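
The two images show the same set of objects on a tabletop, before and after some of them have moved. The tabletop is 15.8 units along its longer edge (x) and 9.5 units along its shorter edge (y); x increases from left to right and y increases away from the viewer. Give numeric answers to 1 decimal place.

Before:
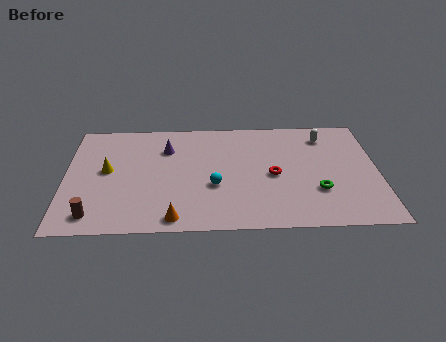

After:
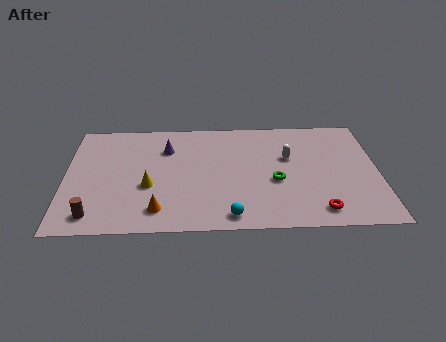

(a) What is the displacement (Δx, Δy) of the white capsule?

(-1.9, -1.8)

The white capsule was at about (13.2, 7.7) and moved to about (11.3, 5.9).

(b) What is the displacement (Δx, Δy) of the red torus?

(2.2, -3.0)

The red torus started near (10.5, 4.4) and ended near (12.7, 1.4).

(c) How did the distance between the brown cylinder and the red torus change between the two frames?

+1.7

The distance was about 9.5 in the first image and 11.2 in the second, so they moved 1.7 units further apart.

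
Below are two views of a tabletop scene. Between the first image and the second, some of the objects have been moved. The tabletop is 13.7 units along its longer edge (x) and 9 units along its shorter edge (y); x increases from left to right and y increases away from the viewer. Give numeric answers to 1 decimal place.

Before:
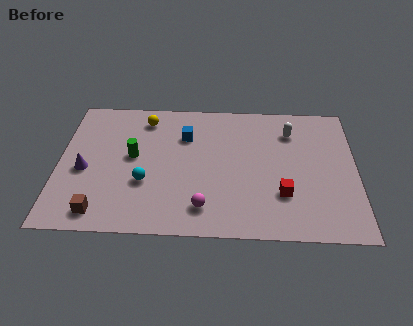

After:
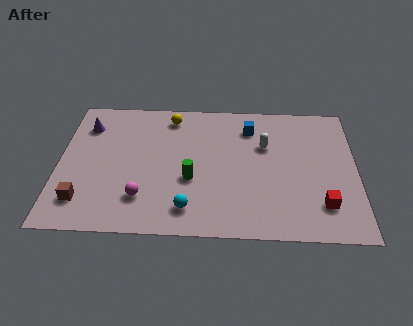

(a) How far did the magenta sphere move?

2.8

From (6.7, 1.7) to (3.9, 2.2), the magenta sphere covered √(2.8² + 0.5²) ≈ 2.8 units.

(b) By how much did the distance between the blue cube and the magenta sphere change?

+2.1

They were about 4.8 units apart before and 6.9 after — 2.1 units further apart.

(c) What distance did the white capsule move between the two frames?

1.6

From (10.7, 6.9) to (9.5, 5.9), the white capsule covered √(1.2² + 1.0²) ≈ 1.6 units.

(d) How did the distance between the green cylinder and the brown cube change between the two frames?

+1.2

The distance was about 4.0 in the first image and 5.2 in the second, so they moved 1.2 units further apart.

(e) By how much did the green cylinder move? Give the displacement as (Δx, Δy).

(2.7, -1.4)

The green cylinder started near (3.4, 4.9) and ended near (6.1, 3.5).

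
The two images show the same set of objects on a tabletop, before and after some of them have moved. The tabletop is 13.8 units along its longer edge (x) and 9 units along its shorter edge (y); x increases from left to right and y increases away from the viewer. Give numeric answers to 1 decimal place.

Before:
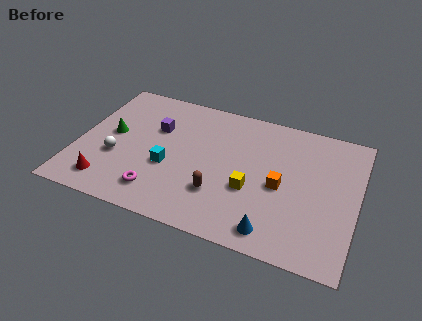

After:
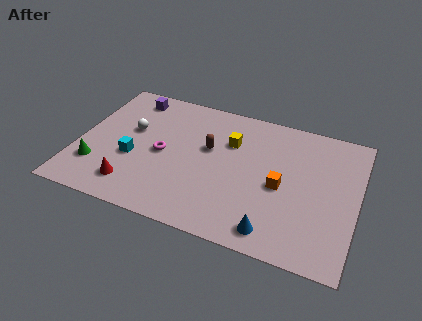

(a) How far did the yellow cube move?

3.1

The yellow cube was near (8.7, 3.4) before and (7.4, 6.2) after, so it travelled √(1.3² + 2.8²) ≈ 3.1 units.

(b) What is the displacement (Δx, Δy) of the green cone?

(-0.5, -2.4)

The green cone started near (1.6, 4.8) and ended near (1.1, 2.4).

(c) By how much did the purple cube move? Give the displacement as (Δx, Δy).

(-1.5, 1.8)

From the two frames, the purple cube sits at roughly (3.7, 5.9) before and (2.2, 7.7) after.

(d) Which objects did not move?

the orange cube and the blue cone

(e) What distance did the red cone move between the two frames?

1.2

The red cone was near (1.8, 1.5) before and (3.0, 1.7) after, so it travelled √(1.2² + 0.2²) ≈ 1.2 units.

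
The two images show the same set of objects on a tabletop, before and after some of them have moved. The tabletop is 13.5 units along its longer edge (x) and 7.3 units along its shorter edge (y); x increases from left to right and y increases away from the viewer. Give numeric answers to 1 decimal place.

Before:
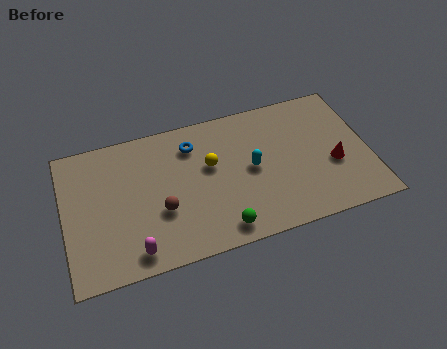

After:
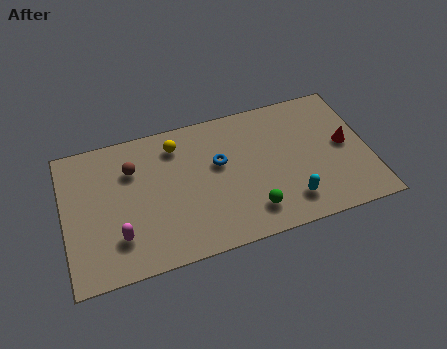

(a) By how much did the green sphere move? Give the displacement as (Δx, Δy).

(1.4, 0.5)

The green sphere was at about (6.7, 1.0) and moved to about (8.1, 1.5).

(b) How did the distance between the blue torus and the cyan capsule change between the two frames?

+0.9

Before: roughly 3.2 units apart; after: 4.1. That's 0.9 units further apart.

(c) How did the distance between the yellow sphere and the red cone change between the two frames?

+2.1

They were about 5.6 units apart before and 7.7 after — 2.1 units further apart.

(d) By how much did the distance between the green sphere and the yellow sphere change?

+1.9

Before: roughly 3.4 units apart; after: 5.3. That's 1.9 units further apart.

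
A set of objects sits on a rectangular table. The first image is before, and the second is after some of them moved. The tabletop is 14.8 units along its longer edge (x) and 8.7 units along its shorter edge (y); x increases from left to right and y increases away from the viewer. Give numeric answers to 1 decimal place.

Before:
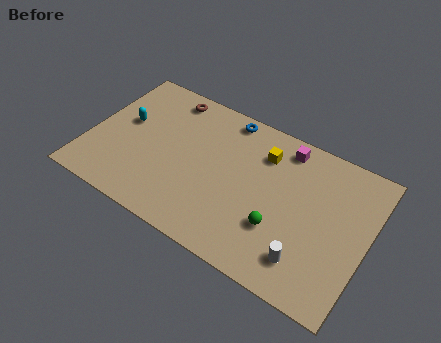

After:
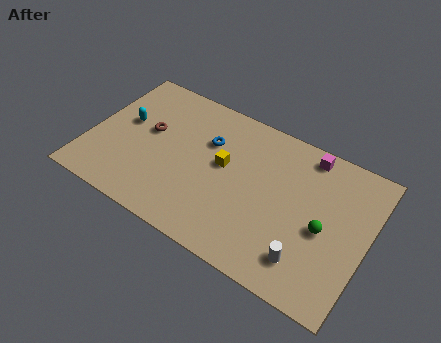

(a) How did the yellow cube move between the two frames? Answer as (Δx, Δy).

(-1.9, -1.7)

The yellow cube started near (9.0, 6.6) and ended near (7.1, 4.9).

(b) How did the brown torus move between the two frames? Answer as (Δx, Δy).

(-0.6, -2.6)

The brown torus was at about (3.6, 7.6) and moved to about (3.0, 5.0).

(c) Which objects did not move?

the cyan capsule and the white cylinder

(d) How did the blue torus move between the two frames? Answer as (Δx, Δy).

(-0.7, -1.9)

The blue torus was at about (6.8, 7.8) and moved to about (6.1, 5.9).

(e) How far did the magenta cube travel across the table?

1.2

The magenta cube moved from about (10.0, 7.5) to (11.2, 7.7), a distance of √(1.2² + 0.2²) ≈ 1.2.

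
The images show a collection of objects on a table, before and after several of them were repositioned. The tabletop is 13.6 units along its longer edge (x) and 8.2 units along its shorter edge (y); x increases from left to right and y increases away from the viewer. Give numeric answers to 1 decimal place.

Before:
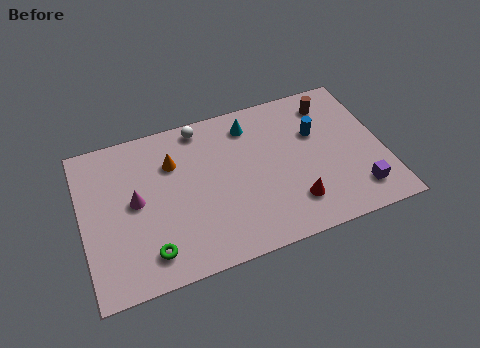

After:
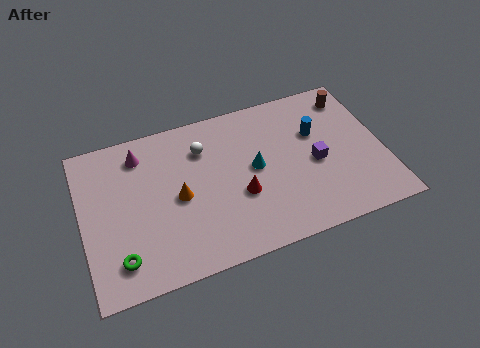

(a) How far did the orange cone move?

1.9

From (4.2, 5.8) to (4.3, 3.9), the orange cone covered √(0.1² + 1.9²) ≈ 1.9 units.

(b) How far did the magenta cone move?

2.4

The magenta cone moved from about (2.4, 4.3) to (2.8, 6.7), a distance of √(0.4² + 2.4²) ≈ 2.4.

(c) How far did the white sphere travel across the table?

1.2

The white sphere moved from about (5.6, 7.3) to (5.6, 6.1), a distance of √(0.0² + 1.2²) ≈ 1.2.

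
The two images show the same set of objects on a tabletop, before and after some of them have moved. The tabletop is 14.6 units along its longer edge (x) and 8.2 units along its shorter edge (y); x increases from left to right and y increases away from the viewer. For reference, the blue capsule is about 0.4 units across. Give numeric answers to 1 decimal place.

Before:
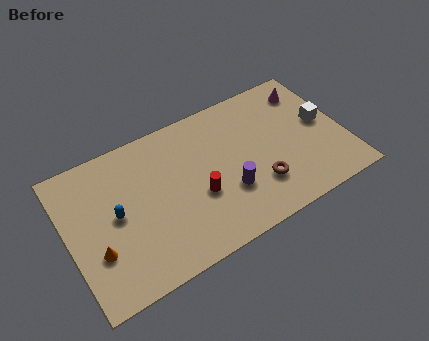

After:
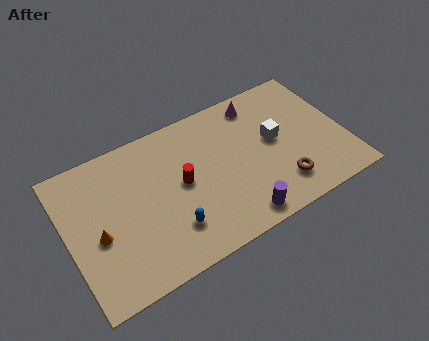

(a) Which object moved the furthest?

the blue capsule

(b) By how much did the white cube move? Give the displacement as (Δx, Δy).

(-2.6, 0.1)

The white cube was at about (13.6, 4.4) and moved to about (11.0, 4.5).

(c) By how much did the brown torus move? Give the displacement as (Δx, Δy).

(1.1, -0.5)

From the two frames, the brown torus sits at roughly (9.8, 2.3) before and (10.9, 1.8) after.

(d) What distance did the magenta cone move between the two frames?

2.7

The magenta cone was near (13.2, 6.6) before and (10.5, 7.0) after, so it travelled √(2.7² + 0.4²) ≈ 2.7 units.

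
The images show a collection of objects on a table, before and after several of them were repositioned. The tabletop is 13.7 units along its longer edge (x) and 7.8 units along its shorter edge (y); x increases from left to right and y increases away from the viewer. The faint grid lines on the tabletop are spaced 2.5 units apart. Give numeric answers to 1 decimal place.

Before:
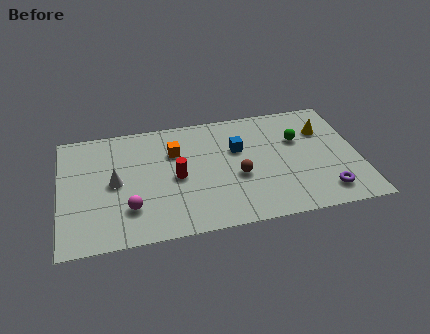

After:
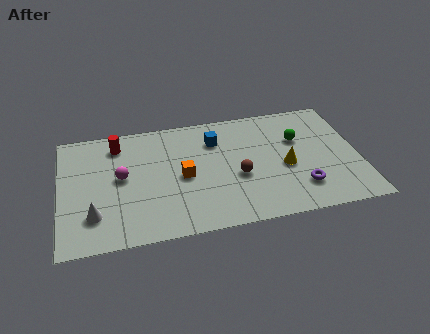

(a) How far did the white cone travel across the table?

2.1

The white cone moved from about (2.5, 3.9) to (1.5, 2.0), a distance of √(1.0² + 1.9²) ≈ 2.1.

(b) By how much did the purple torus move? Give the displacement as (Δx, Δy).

(-1.1, 0.5)

The purple torus was at about (12.0, 1.4) and moved to about (10.9, 1.9).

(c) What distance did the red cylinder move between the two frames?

3.7

The red cylinder was near (5.3, 3.7) before and (2.7, 6.4) after, so it travelled √(2.6² + 2.7²) ≈ 3.7 units.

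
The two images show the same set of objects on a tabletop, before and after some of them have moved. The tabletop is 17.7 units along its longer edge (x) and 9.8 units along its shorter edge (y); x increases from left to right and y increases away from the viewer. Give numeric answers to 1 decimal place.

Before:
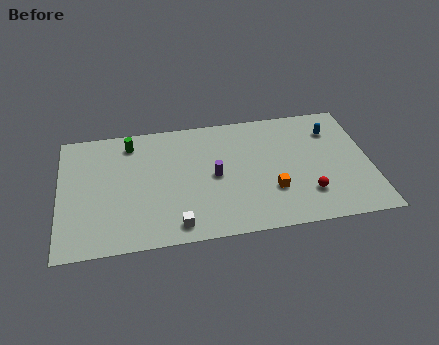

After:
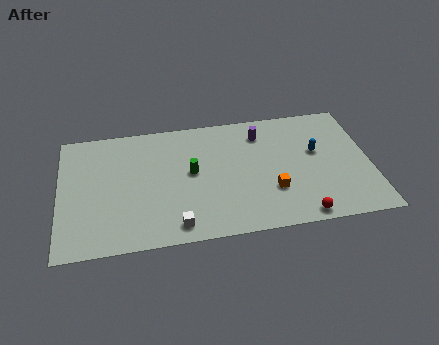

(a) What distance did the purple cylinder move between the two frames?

4.1

The purple cylinder was near (8.8, 4.8) before and (11.6, 7.8) after, so it travelled √(2.8² + 3.0²) ≈ 4.1 units.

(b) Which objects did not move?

the white cube and the orange cube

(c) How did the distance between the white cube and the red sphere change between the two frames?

-0.6

Before: roughly 7.6 units apart; after: 7.0. That's 0.6 units closer together.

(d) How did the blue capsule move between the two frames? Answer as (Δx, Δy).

(-1.0, -1.6)

The blue capsule was at about (15.7, 7.4) and moved to about (14.7, 5.8).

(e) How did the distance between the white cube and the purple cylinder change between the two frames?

+4.1

Before: roughly 4.2 units apart; after: 8.3. That's 4.1 units further apart.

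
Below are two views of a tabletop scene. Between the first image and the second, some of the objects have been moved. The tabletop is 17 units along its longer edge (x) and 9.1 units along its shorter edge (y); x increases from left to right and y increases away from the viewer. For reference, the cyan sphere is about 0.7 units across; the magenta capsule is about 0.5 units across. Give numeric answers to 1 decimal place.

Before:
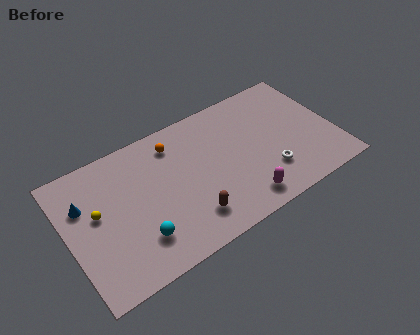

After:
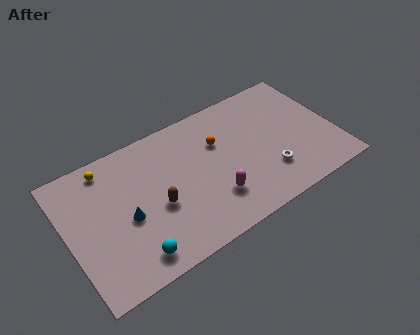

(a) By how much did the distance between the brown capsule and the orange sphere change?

-0.5

The distance was about 5.4 in the first image and 4.9 in the second, so they moved 0.5 units closer together.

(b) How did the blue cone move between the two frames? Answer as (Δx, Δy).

(2.4, -2.2)

From the two frames, the blue cone sits at roughly (1.2, 6.2) before and (3.6, 4.0) after.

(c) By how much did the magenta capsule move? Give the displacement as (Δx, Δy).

(-1.7, 1.1)

The magenta capsule started near (10.6, 1.4) and ended near (8.9, 2.5).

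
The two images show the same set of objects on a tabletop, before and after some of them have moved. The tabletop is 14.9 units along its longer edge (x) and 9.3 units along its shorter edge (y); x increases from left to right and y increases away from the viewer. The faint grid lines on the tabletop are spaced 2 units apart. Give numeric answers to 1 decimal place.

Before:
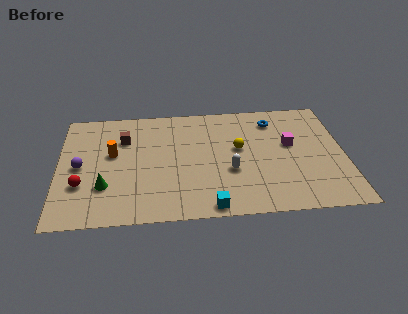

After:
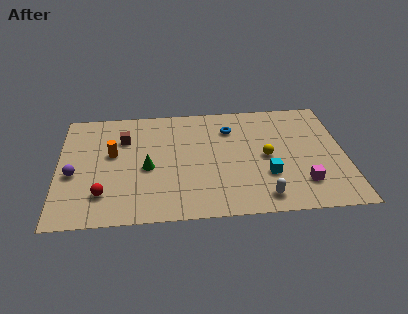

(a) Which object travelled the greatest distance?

the cyan cube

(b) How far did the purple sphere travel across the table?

0.7

From (1.1, 4.5) to (0.8, 3.9), the purple sphere covered √(0.3² + 0.6²) ≈ 0.7 units.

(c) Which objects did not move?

the orange cylinder and the brown cube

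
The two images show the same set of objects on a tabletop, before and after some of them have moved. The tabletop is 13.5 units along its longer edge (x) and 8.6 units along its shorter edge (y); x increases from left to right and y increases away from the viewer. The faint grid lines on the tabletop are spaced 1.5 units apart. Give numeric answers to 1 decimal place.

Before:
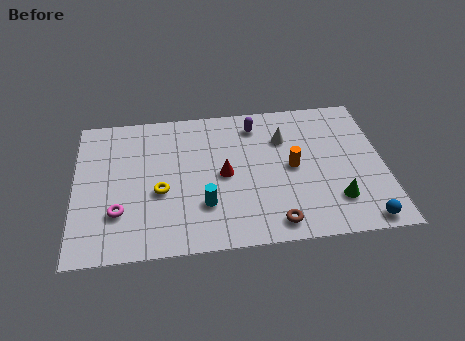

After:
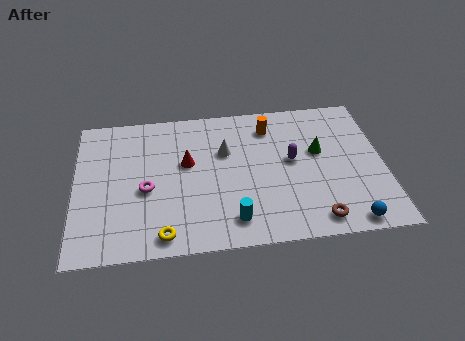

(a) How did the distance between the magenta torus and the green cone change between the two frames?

-1.7

The distance was about 9.4 in the first image and 7.7 in the second, so they moved 1.7 units closer together.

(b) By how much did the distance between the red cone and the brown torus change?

+3.1

Before: roughly 3.7 units apart; after: 6.8. That's 3.1 units further apart.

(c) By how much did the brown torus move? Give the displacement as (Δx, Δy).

(1.8, 0.0)

The brown torus started near (8.6, 1.1) and ended near (10.4, 1.1).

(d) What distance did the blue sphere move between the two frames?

0.6

The blue sphere moved from about (12.4, 0.8) to (11.8, 0.8), a distance of √(0.6² + 0.0²) ≈ 0.6.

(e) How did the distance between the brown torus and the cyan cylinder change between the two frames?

+0.3

The distance was about 3.3 in the first image and 3.6 in the second, so they moved 0.3 units further apart.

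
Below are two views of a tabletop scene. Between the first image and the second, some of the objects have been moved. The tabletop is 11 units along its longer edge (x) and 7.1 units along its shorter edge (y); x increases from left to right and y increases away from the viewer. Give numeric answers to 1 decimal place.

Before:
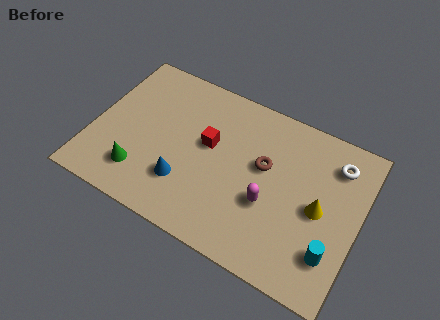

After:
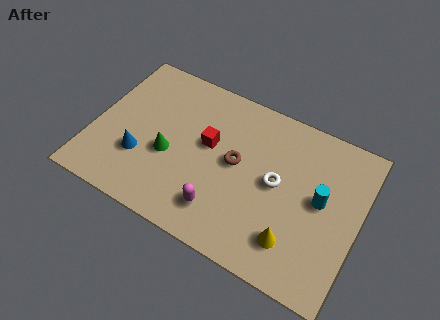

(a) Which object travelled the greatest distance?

the white torus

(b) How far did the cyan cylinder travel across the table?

2.1

From (10.1, 1.8) to (9.4, 3.8), the cyan cylinder covered √(0.7² + 2.0²) ≈ 2.1 units.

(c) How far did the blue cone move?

1.9

From (4.0, 2.0) to (2.1, 2.3), the blue cone covered √(1.9² + 0.3²) ≈ 1.9 units.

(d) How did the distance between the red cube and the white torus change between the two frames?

-2.4

They were about 5.3 units apart before and 2.9 after — 2.4 units closer together.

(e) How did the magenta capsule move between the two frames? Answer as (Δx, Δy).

(-1.8, -1.2)

The magenta capsule was at about (7.4, 2.7) and moved to about (5.6, 1.5).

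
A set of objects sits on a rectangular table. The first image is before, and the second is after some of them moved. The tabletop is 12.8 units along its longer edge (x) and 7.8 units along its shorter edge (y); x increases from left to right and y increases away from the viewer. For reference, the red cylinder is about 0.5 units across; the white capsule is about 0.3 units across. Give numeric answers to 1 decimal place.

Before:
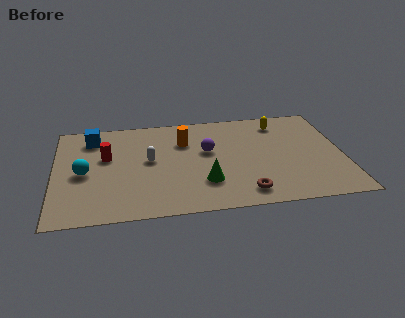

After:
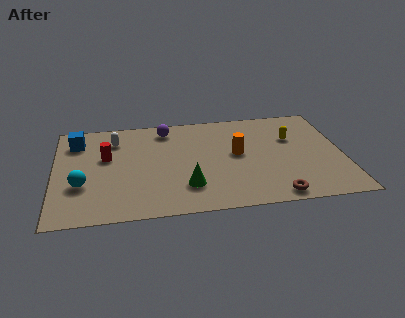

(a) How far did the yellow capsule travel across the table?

1.4

The yellow capsule was near (10.1, 6.4) before and (10.6, 5.1) after, so it travelled √(0.5² + 1.3²) ≈ 1.4 units.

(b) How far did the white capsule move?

2.3

The white capsule moved from about (4.2, 4.2) to (2.7, 6.0), a distance of √(1.5² + 1.8²) ≈ 2.3.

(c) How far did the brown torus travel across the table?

1.4

The brown torus moved from about (8.3, 1.2) to (9.6, 0.8), a distance of √(1.3² + 0.4²) ≈ 1.4.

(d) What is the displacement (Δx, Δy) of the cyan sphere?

(-0.1, -0.9)

The cyan sphere started near (1.3, 3.6) and ended near (1.2, 2.7).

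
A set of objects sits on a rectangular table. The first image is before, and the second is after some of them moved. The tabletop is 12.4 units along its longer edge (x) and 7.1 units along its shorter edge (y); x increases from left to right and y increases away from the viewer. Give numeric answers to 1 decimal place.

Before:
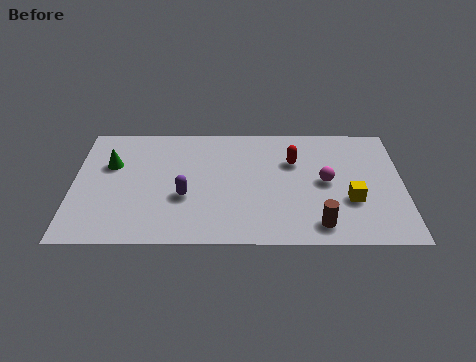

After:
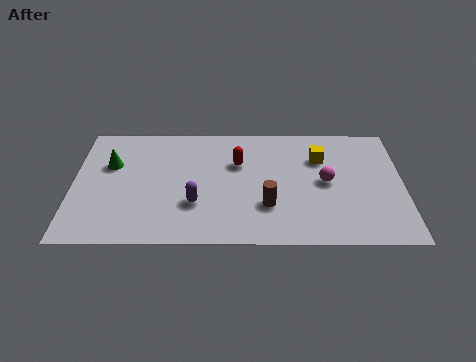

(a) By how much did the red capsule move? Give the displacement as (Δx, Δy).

(-2.1, -0.1)

The red capsule was at about (8.3, 4.8) and moved to about (6.2, 4.7).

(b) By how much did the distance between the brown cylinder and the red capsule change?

-1.1

They were about 3.8 units apart before and 2.7 after — 1.1 units closer together.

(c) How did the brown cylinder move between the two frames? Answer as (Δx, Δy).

(-1.9, 1.1)

The brown cylinder was at about (9.2, 1.1) and moved to about (7.3, 2.2).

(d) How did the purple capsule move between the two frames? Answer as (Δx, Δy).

(0.4, -0.4)

The purple capsule was at about (4.2, 2.7) and moved to about (4.6, 2.3).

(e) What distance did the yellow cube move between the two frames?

2.7

From (10.4, 2.5) to (9.3, 5.0), the yellow cube covered √(1.1² + 2.5²) ≈ 2.7 units.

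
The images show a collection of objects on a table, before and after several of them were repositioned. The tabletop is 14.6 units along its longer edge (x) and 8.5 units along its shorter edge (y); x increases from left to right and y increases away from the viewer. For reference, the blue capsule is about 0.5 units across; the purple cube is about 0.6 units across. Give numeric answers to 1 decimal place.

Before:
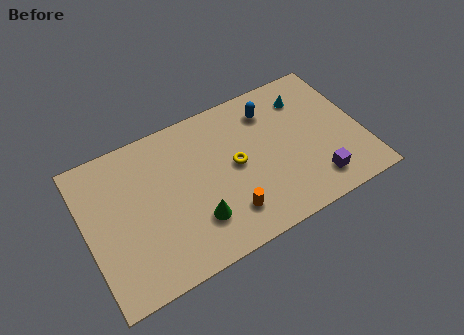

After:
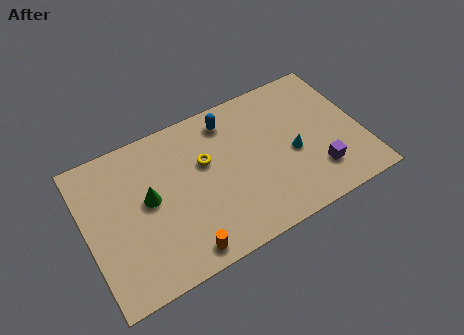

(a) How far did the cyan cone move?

3.1

The cyan cone moved from about (12.0, 6.6) to (10.9, 3.7), a distance of √(1.1² + 2.9²) ≈ 3.1.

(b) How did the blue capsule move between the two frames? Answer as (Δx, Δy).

(-2.2, 0.4)

From the two frames, the blue capsule sits at roughly (10.1, 6.7) before and (7.9, 7.1) after.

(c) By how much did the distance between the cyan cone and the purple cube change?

-3.1

The distance was about 5.0 in the first image and 1.9 in the second, so they moved 3.1 units closer together.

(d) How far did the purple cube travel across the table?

0.5

The purple cube moved from about (11.8, 1.6) to (12.0, 2.1), a distance of √(0.2² + 0.5²) ≈ 0.5.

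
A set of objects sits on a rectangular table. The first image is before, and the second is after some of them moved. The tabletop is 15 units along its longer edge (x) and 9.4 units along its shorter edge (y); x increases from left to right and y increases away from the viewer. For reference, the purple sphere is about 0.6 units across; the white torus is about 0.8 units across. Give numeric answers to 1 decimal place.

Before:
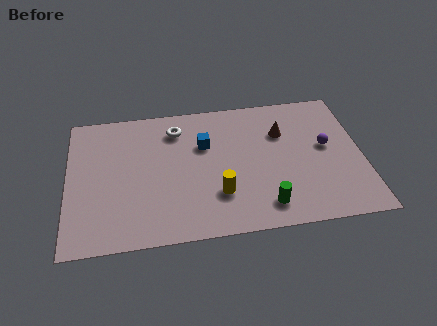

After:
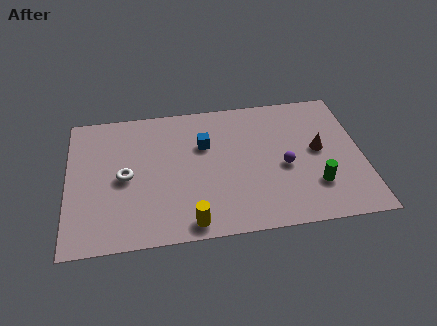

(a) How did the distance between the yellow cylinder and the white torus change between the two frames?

-0.5

Before: roughly 5.2 units apart; after: 4.7. That's 0.5 units closer together.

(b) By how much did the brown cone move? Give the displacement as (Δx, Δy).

(1.8, -1.5)

From the two frames, the brown cone sits at roughly (11.0, 6.5) before and (12.8, 5.0) after.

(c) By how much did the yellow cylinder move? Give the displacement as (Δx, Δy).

(-1.5, -1.7)

From the two frames, the yellow cylinder sits at roughly (7.6, 2.7) before and (6.1, 1.0) after.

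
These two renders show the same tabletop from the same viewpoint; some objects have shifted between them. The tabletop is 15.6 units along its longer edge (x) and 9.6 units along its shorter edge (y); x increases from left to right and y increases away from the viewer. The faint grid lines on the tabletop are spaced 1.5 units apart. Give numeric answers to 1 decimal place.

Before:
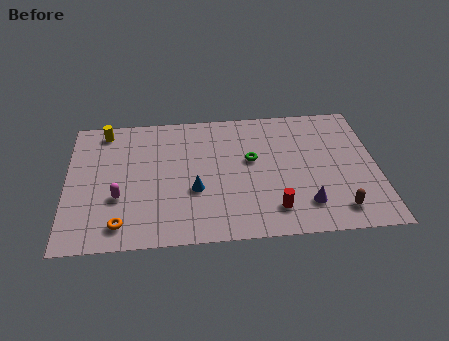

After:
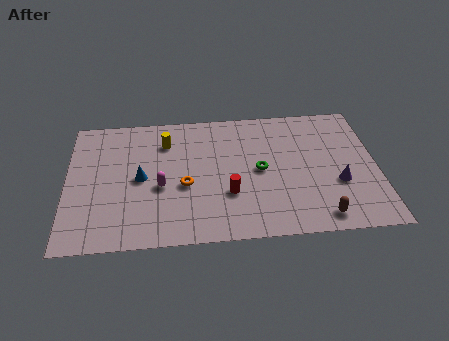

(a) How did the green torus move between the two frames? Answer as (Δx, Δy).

(0.4, -0.8)

From the two frames, the green torus sits at roughly (9.3, 5.6) before and (9.7, 4.8) after.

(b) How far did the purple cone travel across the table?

2.2

The purple cone moved from about (11.9, 2.1) to (13.6, 3.5), a distance of √(1.7² + 1.4²) ≈ 2.2.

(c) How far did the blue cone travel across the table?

2.9

The blue cone was near (6.4, 3.6) before and (3.7, 4.7) after, so it travelled √(2.7² + 1.1²) ≈ 2.9 units.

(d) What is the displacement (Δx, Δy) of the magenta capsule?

(2.1, 0.6)

The magenta capsule started near (2.6, 3.4) and ended near (4.7, 4.0).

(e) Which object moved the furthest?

the orange torus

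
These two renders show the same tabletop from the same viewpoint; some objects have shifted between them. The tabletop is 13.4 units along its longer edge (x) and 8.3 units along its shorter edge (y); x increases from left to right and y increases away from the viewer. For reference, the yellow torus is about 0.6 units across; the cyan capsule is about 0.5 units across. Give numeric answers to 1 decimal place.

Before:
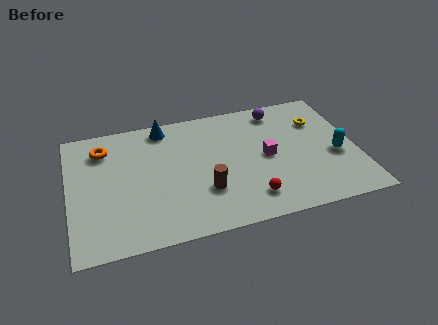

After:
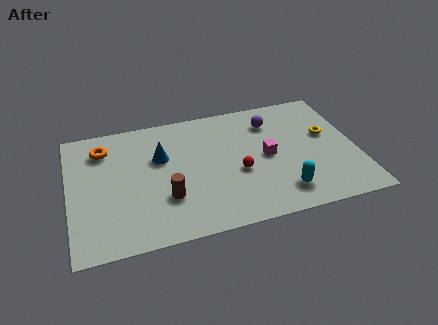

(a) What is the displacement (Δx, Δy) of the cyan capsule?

(-2.7, -1.8)

The cyan capsule started near (12.4, 3.4) and ended near (9.7, 1.6).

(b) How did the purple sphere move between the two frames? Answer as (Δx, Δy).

(-0.4, -0.7)

The purple sphere started near (10.0, 7.1) and ended near (9.6, 6.4).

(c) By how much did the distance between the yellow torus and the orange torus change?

+0.4

They were about 10.1 units apart before and 10.5 after — 0.4 units further apart.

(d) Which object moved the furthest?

the cyan capsule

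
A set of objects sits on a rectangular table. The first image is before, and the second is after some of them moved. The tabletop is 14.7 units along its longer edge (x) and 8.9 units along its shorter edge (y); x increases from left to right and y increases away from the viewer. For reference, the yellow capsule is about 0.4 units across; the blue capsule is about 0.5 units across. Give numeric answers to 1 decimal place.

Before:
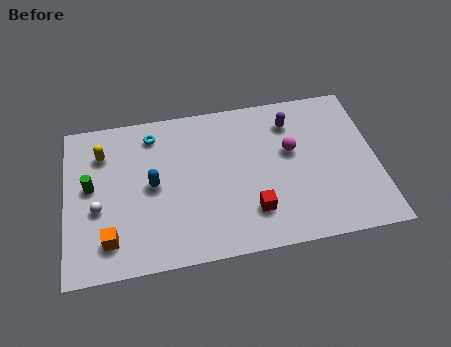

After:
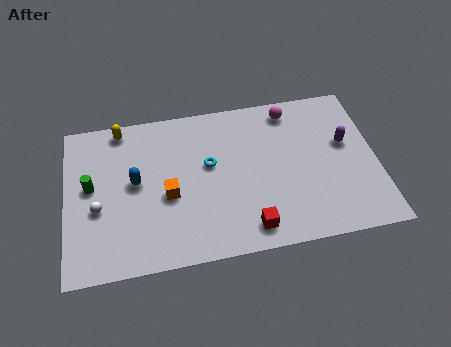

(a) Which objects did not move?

the green cylinder and the white sphere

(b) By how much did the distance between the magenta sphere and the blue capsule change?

+1.4

Before: roughly 6.6 units apart; after: 8.0. That's 1.4 units further apart.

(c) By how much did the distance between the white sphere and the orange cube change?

+1.4

The distance was about 1.9 in the first image and 3.3 in the second, so they moved 1.4 units further apart.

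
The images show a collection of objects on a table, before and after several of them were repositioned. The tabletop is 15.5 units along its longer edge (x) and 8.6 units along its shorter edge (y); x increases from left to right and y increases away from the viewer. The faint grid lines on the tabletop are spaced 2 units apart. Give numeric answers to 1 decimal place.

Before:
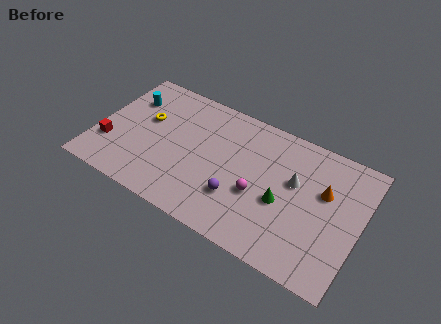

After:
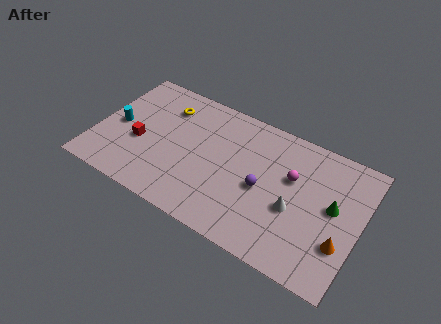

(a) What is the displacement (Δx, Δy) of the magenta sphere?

(1.7, 2.0)

The magenta sphere was at about (9.7, 3.4) and moved to about (11.4, 5.4).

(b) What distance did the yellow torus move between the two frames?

1.7

The yellow torus was near (2.7, 5.2) before and (3.7, 6.6) after, so it travelled √(1.0² + 1.4²) ≈ 1.7 units.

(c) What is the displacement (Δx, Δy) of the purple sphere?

(1.3, 1.3)

The purple sphere was at about (8.6, 2.6) and moved to about (9.9, 3.9).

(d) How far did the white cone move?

1.7

The white cone was near (11.6, 5.2) before and (11.8, 3.5) after, so it travelled √(0.2² + 1.7²) ≈ 1.7 units.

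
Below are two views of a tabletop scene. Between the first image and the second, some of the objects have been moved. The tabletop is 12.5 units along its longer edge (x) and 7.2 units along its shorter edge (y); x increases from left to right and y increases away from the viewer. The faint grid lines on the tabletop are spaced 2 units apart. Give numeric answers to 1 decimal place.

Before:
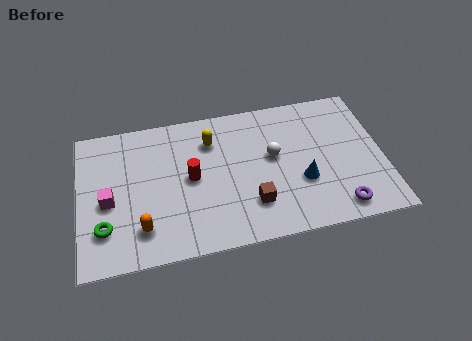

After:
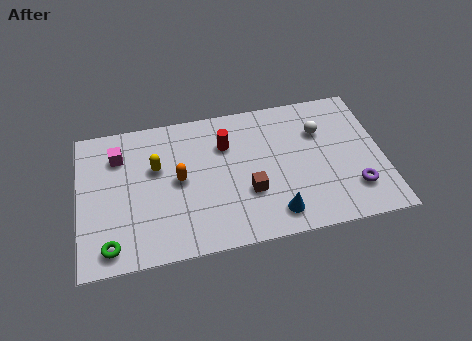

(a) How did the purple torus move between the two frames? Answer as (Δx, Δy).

(0.7, 0.8)

The purple torus started near (10.5, 1.0) and ended near (11.2, 1.8).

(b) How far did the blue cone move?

1.8

From (9.1, 2.6) to (7.9, 1.2), the blue cone covered √(1.2² + 1.4²) ≈ 1.8 units.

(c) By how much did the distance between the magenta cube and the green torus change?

+3.1

The distance was about 1.3 in the first image and 4.4 in the second, so they moved 3.1 units further apart.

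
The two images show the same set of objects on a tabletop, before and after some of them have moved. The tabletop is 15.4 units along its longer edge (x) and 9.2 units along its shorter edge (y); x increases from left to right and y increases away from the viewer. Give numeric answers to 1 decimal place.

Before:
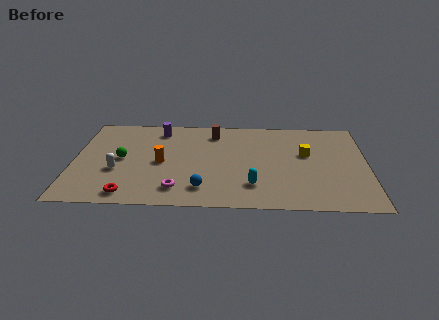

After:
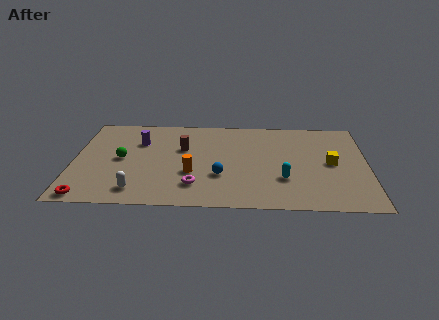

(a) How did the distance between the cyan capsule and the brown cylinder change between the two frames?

+0.3

The distance was about 5.7 in the first image and 6.0 in the second, so they moved 0.3 units further apart.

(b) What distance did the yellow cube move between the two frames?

1.6

From (12.2, 5.5) to (13.5, 4.6), the yellow cube covered √(1.3² + 0.9²) ≈ 1.6 units.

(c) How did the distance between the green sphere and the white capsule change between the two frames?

+2.0

Before: roughly 1.2 units apart; after: 3.2. That's 2.0 units further apart.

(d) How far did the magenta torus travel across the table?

1.0

From (5.5, 1.7) to (6.4, 2.1), the magenta torus covered √(0.9² + 0.4²) ≈ 1.0 units.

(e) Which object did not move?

the green sphere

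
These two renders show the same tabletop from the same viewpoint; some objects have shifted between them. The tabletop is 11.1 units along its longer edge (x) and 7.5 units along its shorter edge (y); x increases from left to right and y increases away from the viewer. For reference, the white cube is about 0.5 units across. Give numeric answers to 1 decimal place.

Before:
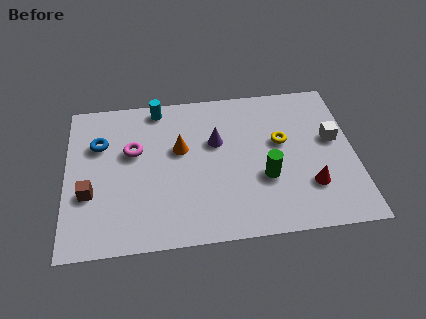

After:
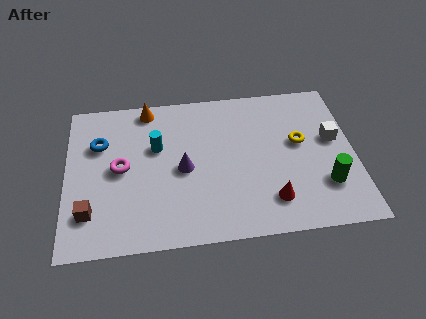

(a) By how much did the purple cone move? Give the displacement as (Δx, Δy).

(-1.3, -1.2)

From the two frames, the purple cone sits at roughly (5.8, 4.7) before and (4.5, 3.5) after.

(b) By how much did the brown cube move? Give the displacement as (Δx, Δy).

(0.0, -0.9)

The brown cube was at about (0.9, 2.7) and moved to about (0.9, 1.8).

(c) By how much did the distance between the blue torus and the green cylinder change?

+2.4

They were about 6.7 units apart before and 9.1 after — 2.4 units further apart.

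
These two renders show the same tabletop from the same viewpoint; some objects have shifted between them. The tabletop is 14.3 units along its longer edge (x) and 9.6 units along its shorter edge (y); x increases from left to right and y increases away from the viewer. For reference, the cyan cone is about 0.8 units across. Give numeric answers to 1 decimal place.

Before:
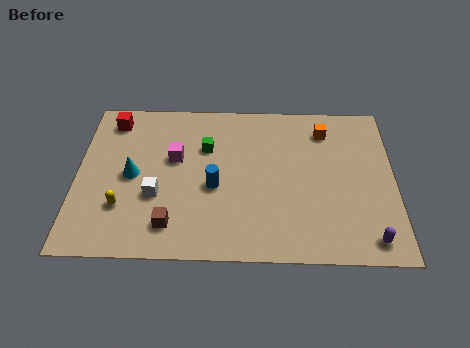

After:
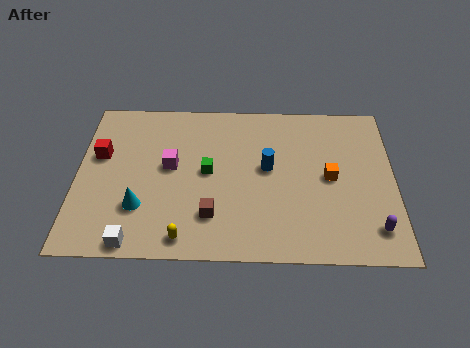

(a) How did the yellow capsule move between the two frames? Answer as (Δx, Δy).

(2.8, -1.7)

The yellow capsule started near (2.1, 2.8) and ended near (4.9, 1.1).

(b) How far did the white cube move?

2.8

From (3.6, 3.5) to (2.7, 0.8), the white cube covered √(0.9² + 2.7²) ≈ 2.8 units.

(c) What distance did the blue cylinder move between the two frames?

2.7

The blue cylinder was near (6.2, 4.1) before and (8.6, 5.3) after, so it travelled √(2.4² + 1.2²) ≈ 2.7 units.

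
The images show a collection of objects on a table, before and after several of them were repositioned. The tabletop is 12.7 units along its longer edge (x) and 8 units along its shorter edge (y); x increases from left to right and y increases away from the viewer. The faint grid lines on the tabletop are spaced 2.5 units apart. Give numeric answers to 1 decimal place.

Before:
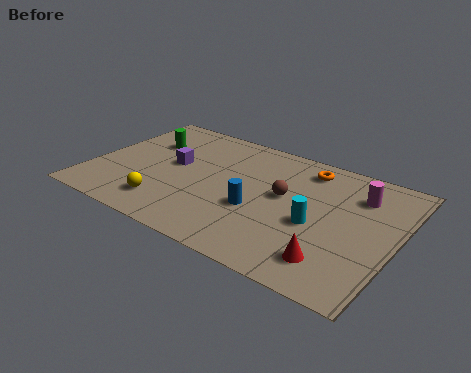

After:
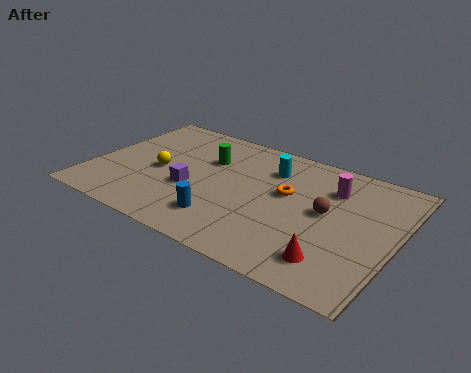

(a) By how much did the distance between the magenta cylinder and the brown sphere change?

-1.7

They were about 3.3 units apart before and 1.6 after — 1.7 units closer together.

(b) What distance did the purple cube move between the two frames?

1.6

From (3.3, 4.4) to (4.3, 3.1), the purple cube covered √(1.0² + 1.3²) ≈ 1.6 units.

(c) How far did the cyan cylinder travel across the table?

3.5

From (9.5, 3.4) to (7.2, 6.0), the cyan cylinder covered √(2.3² + 2.6²) ≈ 3.5 units.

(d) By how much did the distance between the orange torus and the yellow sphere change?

-1.8

Before: roughly 7.2 units apart; after: 5.4. That's 1.8 units closer together.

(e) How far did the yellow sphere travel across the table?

2.2

From (3.5, 1.6) to (2.8, 3.7), the yellow sphere covered √(0.7² + 2.1²) ≈ 2.2 units.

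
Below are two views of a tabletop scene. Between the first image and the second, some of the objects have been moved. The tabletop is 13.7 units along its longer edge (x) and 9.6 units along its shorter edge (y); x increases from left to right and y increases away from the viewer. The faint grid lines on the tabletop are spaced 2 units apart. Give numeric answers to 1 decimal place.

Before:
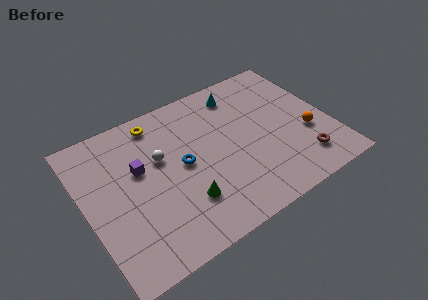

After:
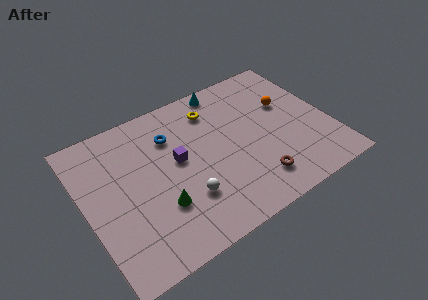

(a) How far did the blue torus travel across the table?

2.1

From (5.4, 4.9) to (5.1, 7.0), the blue torus covered √(0.3² + 2.1²) ≈ 2.1 units.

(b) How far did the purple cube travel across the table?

2.2

The purple cube was near (3.1, 5.8) before and (5.2, 5.3) after, so it travelled √(2.1² + 0.5²) ≈ 2.2 units.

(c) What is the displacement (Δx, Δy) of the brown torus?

(-2.7, 0.0)

From the two frames, the brown torus sits at roughly (11.7, 1.9) before and (9.0, 1.9) after.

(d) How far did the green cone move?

1.4

From (5.1, 2.6) to (3.8, 3.0), the green cone covered √(1.3² + 0.4²) ≈ 1.4 units.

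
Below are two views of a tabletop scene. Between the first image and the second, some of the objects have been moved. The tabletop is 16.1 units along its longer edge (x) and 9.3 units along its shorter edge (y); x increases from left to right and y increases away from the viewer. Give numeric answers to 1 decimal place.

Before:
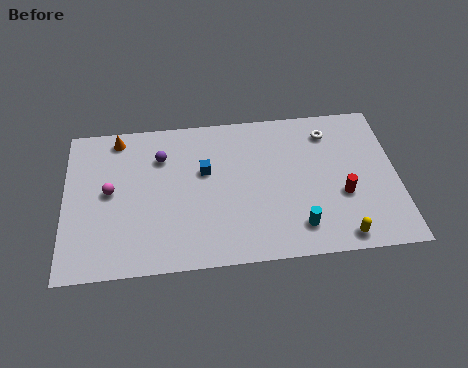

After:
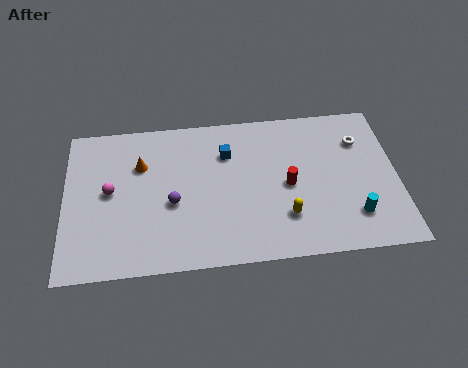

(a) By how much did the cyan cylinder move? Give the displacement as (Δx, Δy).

(2.7, 0.4)

From the two frames, the cyan cylinder sits at roughly (11.2, 1.8) before and (13.9, 2.2) after.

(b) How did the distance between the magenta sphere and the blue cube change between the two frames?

+1.3

Before: roughly 4.7 units apart; after: 6.0. That's 1.3 units further apart.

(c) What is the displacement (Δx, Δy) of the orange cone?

(1.1, -1.8)

The orange cone started near (2.6, 8.2) and ended near (3.7, 6.4).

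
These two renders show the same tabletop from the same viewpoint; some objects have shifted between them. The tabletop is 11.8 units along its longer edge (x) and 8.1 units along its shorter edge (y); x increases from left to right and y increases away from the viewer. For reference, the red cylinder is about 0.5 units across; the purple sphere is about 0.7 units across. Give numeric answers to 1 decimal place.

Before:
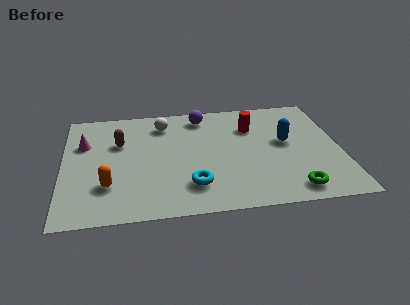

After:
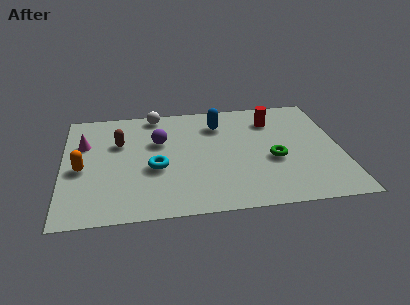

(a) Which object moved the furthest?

the blue capsule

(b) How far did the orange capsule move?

1.7

From (1.9, 2.3) to (0.8, 3.6), the orange capsule covered √(1.1² + 1.3²) ≈ 1.7 units.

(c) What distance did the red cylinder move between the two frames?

1.0

The red cylinder moved from about (8.1, 5.8) to (9.0, 6.2), a distance of √(0.9² + 0.4²) ≈ 1.0.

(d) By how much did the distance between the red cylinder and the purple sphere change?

+2.6

They were about 2.4 units apart before and 5.0 after — 2.6 units further apart.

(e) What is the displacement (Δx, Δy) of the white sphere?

(-0.3, 0.8)

The white sphere was at about (4.3, 6.5) and moved to about (4.0, 7.3).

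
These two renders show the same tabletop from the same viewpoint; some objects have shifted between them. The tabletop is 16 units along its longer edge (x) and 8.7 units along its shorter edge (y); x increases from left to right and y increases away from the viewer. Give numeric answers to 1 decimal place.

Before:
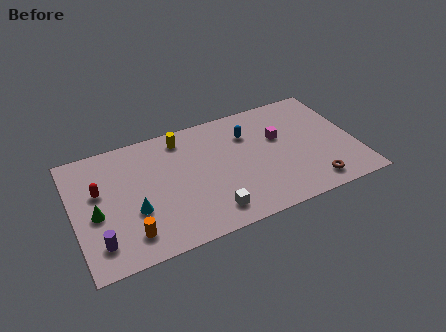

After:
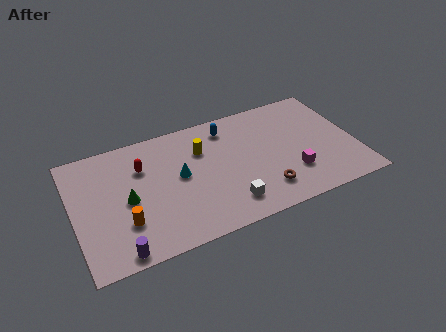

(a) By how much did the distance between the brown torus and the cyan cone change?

-4.8

Before: roughly 10.1 units apart; after: 5.3. That's 4.8 units closer together.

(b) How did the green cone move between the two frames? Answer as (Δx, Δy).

(1.8, 0.3)

The green cone started near (1.2, 3.8) and ended near (3.0, 4.1).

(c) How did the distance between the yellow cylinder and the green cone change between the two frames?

-1.5

Before: roughly 6.3 units apart; after: 4.8. That's 1.5 units closer together.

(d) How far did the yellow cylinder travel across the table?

1.6

The yellow cylinder was near (6.4, 7.4) before and (7.4, 6.1) after, so it travelled √(1.0² + 1.3²) ≈ 1.6 units.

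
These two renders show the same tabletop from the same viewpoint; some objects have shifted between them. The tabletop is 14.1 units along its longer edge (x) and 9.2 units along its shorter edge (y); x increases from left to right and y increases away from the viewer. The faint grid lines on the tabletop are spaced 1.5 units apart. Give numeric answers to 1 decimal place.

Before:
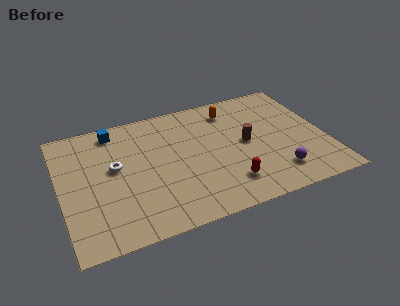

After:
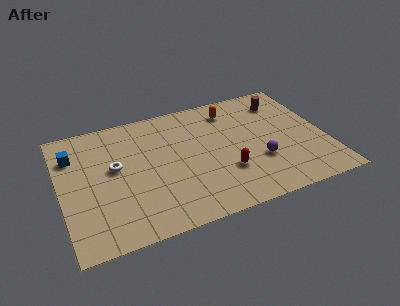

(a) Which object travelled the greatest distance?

the brown cylinder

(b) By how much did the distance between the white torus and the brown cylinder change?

+2.5

They were about 7.0 units apart before and 9.5 after — 2.5 units further apart.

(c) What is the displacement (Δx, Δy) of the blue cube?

(-2.3, -1.2)

The blue cube started near (3.1, 8.0) and ended near (0.8, 6.8).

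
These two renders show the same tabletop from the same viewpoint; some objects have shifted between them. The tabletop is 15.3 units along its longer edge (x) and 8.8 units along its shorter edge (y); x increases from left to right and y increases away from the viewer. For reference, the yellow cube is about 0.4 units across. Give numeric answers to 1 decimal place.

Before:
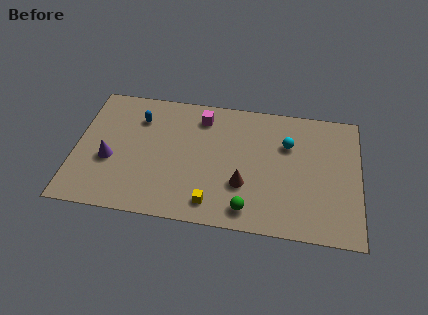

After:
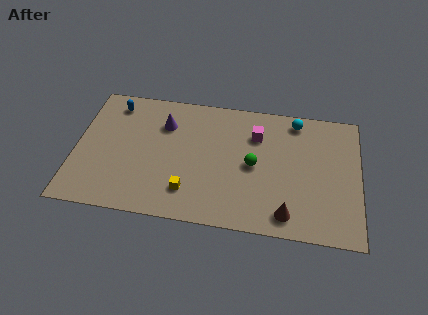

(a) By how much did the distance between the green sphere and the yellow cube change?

+2.2

They were about 1.9 units apart before and 4.1 after — 2.2 units further apart.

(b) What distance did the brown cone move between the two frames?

2.9

The brown cone moved from about (9.1, 2.9) to (11.5, 1.3), a distance of √(2.4² + 1.6²) ≈ 2.9.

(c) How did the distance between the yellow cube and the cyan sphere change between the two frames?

+2.0

They were about 6.0 units apart before and 8.0 after — 2.0 units further apart.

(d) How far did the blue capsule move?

1.6

From (3.3, 6.6) to (1.9, 7.4), the blue capsule covered √(1.4² + 0.8²) ≈ 1.6 units.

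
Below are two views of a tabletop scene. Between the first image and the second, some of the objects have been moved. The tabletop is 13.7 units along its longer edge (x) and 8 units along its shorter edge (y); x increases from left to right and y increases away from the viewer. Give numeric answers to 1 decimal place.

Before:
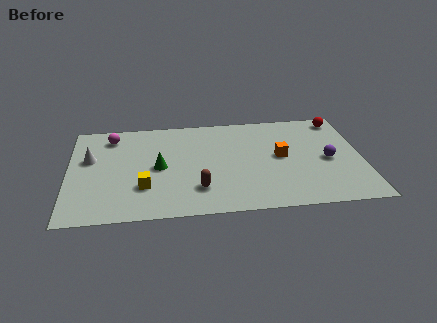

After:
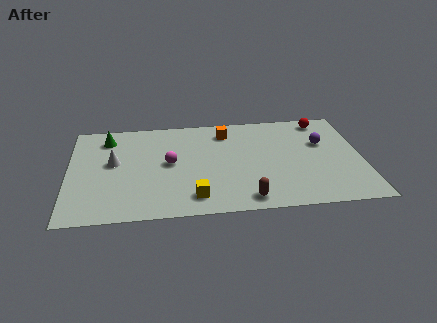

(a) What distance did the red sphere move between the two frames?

0.8

From (12.8, 7.0) to (12.0, 7.0), the red sphere covered √(0.8² + 0.0²) ≈ 0.8 units.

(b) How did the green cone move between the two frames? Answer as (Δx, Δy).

(-2.4, 2.6)

The green cone started near (4.2, 3.9) and ended near (1.8, 6.5).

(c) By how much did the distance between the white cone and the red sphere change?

-1.8

They were about 12.0 units apart before and 10.2 after — 1.8 units closer together.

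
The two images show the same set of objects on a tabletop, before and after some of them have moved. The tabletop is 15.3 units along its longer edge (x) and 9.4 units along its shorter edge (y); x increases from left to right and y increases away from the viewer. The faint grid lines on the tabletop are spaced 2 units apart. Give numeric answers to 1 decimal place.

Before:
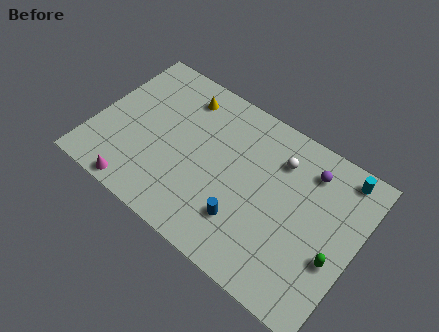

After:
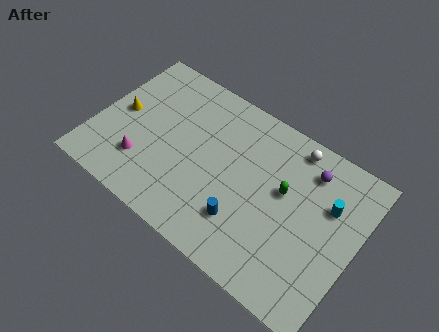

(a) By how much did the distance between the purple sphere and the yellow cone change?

+3.5

The distance was about 7.6 in the first image and 11.1 in the second, so they moved 3.5 units further apart.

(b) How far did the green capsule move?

3.9

The green capsule was near (14.3, 3.5) before and (11.0, 5.5) after, so it travelled √(3.3² + 2.0²) ≈ 3.9 units.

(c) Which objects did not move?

the purple sphere and the blue cylinder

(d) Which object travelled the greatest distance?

the yellow cone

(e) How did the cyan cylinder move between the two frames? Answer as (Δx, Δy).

(-0.4, -2.1)

The cyan cylinder was at about (13.9, 8.3) and moved to about (13.5, 6.2).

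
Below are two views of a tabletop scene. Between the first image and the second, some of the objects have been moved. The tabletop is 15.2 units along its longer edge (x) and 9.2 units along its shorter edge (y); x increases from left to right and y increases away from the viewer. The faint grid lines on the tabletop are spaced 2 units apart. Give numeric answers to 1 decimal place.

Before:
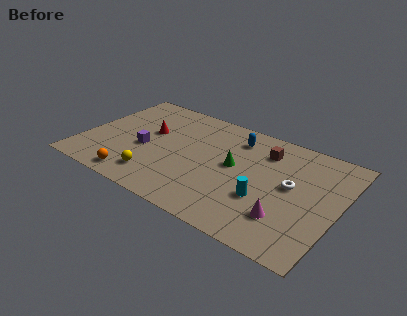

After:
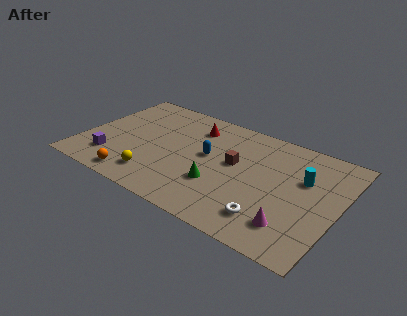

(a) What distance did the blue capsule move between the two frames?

2.6

The blue capsule was near (8.7, 7.4) before and (7.4, 5.1) after, so it travelled √(1.3² + 2.3²) ≈ 2.6 units.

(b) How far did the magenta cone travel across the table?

0.6

The magenta cone moved from about (12.5, 2.4) to (12.9, 2.0), a distance of √(0.4² + 0.4²) ≈ 0.6.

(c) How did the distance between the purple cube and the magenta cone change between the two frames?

+2.0

The distance was about 8.9 in the first image and 10.9 in the second, so they moved 2.0 units further apart.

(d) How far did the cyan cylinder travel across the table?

3.3

The cyan cylinder was near (11.1, 3.2) before and (13.0, 5.9) after, so it travelled √(1.9² + 2.7²) ≈ 3.3 units.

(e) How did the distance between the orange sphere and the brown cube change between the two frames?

-2.4

The distance was about 9.1 in the first image and 6.7 in the second, so they moved 2.4 units closer together.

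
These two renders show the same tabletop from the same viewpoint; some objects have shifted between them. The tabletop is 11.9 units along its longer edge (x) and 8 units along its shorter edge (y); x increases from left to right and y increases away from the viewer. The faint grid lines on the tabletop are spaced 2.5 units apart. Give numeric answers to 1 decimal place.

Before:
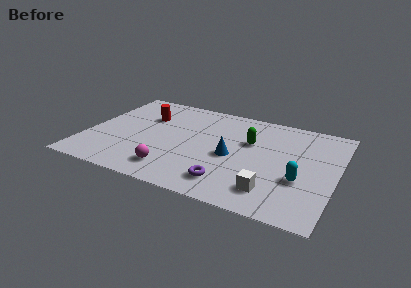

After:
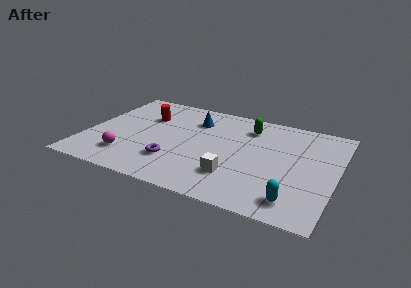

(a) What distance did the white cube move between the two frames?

1.9

The white cube moved from about (9.1, 1.6) to (7.3, 2.1), a distance of √(1.8² + 0.5²) ≈ 1.9.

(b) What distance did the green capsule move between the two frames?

1.2

From (7.7, 5.1) to (7.5, 6.3), the green capsule covered √(0.2² + 1.2²) ≈ 1.2 units.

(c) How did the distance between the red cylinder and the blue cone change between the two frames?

-2.4

The distance was about 4.8 in the first image and 2.4 in the second, so they moved 2.4 units closer together.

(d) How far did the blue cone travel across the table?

3.2

The blue cone was near (7.0, 3.6) before and (4.9, 6.0) after, so it travelled √(2.1² + 2.4²) ≈ 3.2 units.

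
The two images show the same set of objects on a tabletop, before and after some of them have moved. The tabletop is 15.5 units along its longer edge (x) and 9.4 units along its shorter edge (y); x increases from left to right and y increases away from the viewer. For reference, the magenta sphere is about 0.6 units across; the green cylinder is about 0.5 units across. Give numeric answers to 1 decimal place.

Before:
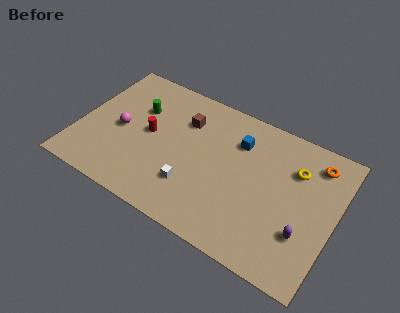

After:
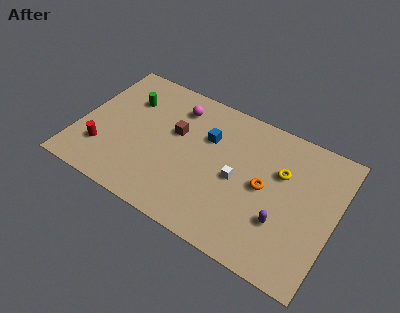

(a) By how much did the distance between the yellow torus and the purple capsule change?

-0.8

They were about 3.9 units apart before and 3.1 after — 0.8 units closer together.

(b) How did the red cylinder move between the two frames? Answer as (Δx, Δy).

(-2.5, -2.4)

From the two frames, the red cylinder sits at roughly (4.2, 4.9) before and (1.7, 2.5) after.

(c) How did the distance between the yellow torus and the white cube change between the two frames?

-4.1

They were about 7.0 units apart before and 2.9 after — 4.1 units closer together.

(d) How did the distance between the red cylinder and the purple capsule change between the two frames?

+1.0

They were about 9.9 units apart before and 10.9 after — 1.0 units further apart.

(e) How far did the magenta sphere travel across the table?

4.3

From (2.5, 4.4) to (5.5, 7.5), the magenta sphere covered √(3.0² + 3.1²) ≈ 4.3 units.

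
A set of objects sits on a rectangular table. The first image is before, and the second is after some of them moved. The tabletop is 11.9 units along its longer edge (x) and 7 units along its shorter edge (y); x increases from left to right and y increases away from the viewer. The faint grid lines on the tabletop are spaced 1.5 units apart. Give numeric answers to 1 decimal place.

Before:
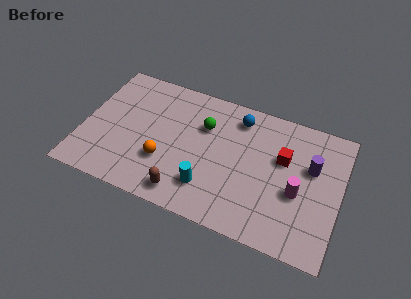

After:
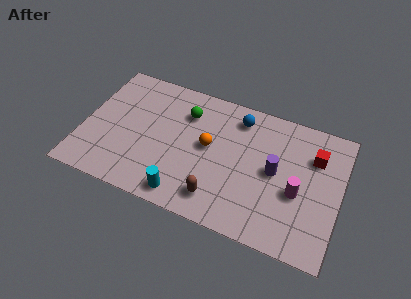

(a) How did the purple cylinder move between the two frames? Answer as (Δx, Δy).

(-1.6, -0.8)

The purple cylinder started near (10.5, 4.4) and ended near (8.9, 3.6).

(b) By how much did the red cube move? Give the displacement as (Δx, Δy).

(1.4, 0.6)

The red cube started near (9.2, 4.4) and ended near (10.6, 5.0).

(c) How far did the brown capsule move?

1.5

The brown capsule moved from about (5.0, 1.0) to (6.5, 1.3), a distance of √(1.5² + 0.3²) ≈ 1.5.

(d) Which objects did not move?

the magenta cylinder and the blue sphere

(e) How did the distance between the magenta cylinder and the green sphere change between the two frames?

+1.0

They were about 4.9 units apart before and 5.9 after — 1.0 units further apart.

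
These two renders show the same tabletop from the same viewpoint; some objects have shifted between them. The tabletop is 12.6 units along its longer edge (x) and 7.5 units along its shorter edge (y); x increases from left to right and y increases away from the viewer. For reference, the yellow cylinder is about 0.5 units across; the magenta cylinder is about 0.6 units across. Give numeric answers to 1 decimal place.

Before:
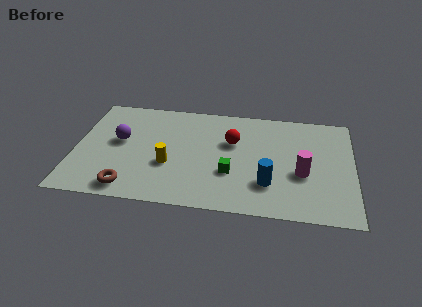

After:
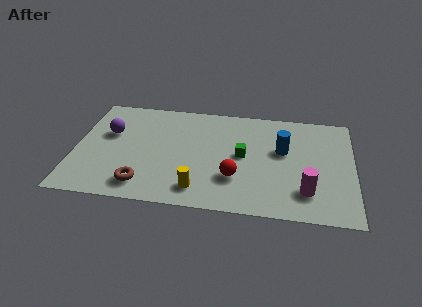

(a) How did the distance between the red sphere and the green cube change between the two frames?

-0.6

Before: roughly 2.2 units apart; after: 1.6. That's 0.6 units closer together.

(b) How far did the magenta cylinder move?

1.2

The magenta cylinder moved from about (10.3, 3.0) to (10.5, 1.8), a distance of √(0.2² + 1.2²) ≈ 1.2.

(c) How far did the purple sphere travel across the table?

0.7

The purple sphere moved from about (2.0, 4.2) to (1.5, 4.7), a distance of √(0.5² + 0.5²) ≈ 0.7.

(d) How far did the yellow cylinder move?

2.1

From (4.3, 2.8) to (5.7, 1.3), the yellow cylinder covered √(1.4² + 1.5²) ≈ 2.1 units.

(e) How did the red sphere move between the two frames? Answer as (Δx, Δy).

(0.2, -2.5)

The red sphere started near (7.1, 4.8) and ended near (7.3, 2.3).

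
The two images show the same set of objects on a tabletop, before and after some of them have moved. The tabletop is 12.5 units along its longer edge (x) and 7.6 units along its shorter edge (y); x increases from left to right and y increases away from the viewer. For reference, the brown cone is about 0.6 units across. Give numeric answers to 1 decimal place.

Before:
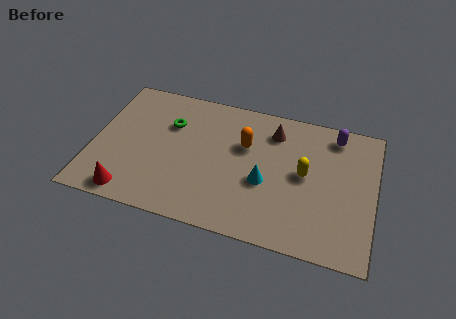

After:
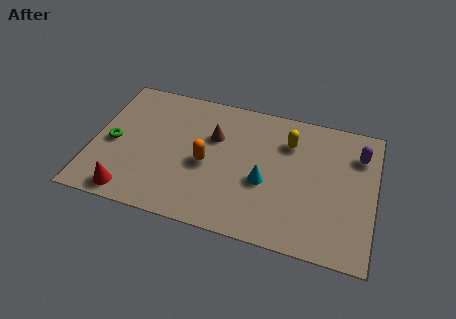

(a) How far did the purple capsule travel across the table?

1.4

The purple capsule moved from about (10.6, 6.5) to (11.7, 5.7), a distance of √(1.1² + 0.8²) ≈ 1.4.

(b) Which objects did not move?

the cyan cone and the red cone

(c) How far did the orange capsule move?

2.2

The orange capsule was near (6.7, 4.9) before and (5.1, 3.4) after, so it travelled √(1.6² + 1.5²) ≈ 2.2 units.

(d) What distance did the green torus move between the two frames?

2.9

The green torus moved from about (3.3, 5.2) to (0.9, 3.5), a distance of √(2.4² + 1.7²) ≈ 2.9.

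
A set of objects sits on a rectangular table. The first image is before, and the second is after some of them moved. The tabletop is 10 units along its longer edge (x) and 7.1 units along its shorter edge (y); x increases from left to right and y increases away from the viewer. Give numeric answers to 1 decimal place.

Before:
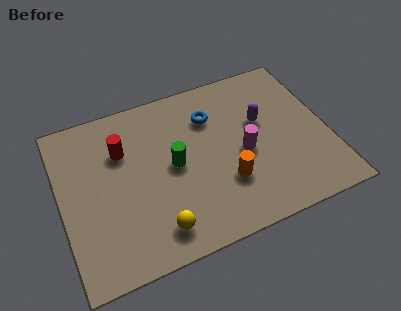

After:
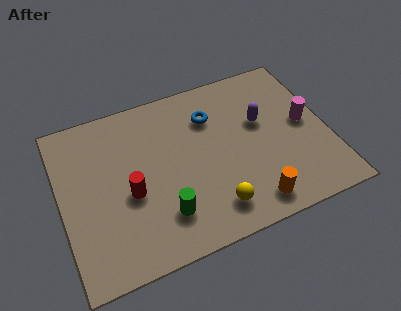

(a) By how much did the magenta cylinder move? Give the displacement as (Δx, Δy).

(2.4, 0.5)

The magenta cylinder was at about (6.8, 3.2) and moved to about (9.2, 3.7).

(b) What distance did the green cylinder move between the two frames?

2.0

The green cylinder was near (4.2, 3.6) before and (3.6, 1.7) after, so it travelled √(0.6² + 1.9²) ≈ 2.0 units.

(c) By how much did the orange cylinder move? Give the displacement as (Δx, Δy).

(0.8, -1.2)

From the two frames, the orange cylinder sits at roughly (6.0, 2.2) before and (6.8, 1.0) after.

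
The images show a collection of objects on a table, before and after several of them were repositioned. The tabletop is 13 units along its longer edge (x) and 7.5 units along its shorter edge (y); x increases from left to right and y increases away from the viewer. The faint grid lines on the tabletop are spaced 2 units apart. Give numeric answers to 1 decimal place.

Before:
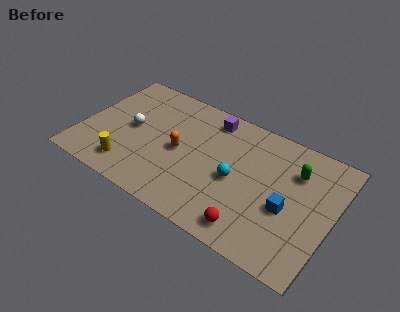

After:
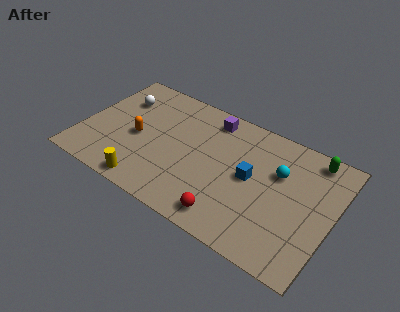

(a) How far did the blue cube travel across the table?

2.2

The blue cube was near (10.8, 3.1) before and (8.8, 3.9) after, so it travelled √(2.0² + 0.8²) ≈ 2.2 units.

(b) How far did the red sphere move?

1.2

The red sphere was near (9.3, 1.1) before and (8.1, 1.1) after, so it travelled √(1.2² + 0.0²) ≈ 1.2 units.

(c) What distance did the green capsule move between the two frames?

1.4

The green capsule moved from about (10.9, 5.4) to (11.6, 6.6), a distance of √(0.7² + 1.2²) ≈ 1.4.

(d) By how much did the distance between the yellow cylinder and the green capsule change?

+0.6

Before: roughly 9.0 units apart; after: 9.6. That's 0.6 units further apart.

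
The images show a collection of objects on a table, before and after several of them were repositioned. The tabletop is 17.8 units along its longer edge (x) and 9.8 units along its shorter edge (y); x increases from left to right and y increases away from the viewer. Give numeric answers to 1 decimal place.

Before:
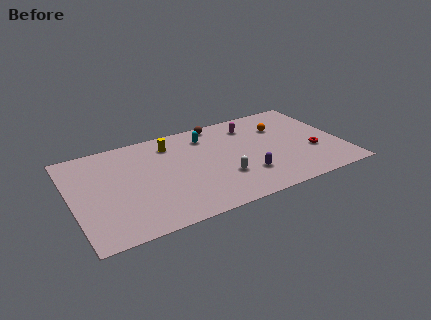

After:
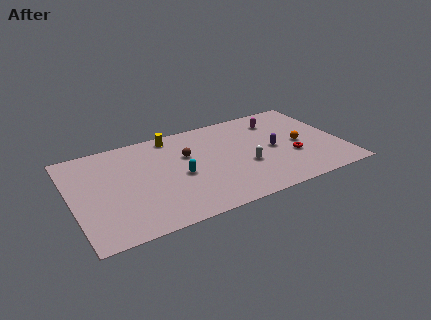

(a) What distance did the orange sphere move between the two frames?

2.5

The orange sphere was near (14.1, 6.9) before and (15.1, 4.6) after, so it travelled √(1.0² + 2.3²) ≈ 2.5 units.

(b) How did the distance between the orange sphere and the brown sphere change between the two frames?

+3.1

The distance was about 4.5 in the first image and 7.6 in the second, so they moved 3.1 units further apart.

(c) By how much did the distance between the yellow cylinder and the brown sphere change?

-0.9

They were about 3.4 units apart before and 2.5 after — 0.9 units closer together.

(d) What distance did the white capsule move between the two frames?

1.7

The white capsule was near (9.7, 3.1) before and (11.3, 3.7) after, so it travelled √(1.6² + 0.6²) ≈ 1.7 units.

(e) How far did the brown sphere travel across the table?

3.5

From (10.1, 8.9) to (7.7, 6.3), the brown sphere covered √(2.4² + 2.6²) ≈ 3.5 units.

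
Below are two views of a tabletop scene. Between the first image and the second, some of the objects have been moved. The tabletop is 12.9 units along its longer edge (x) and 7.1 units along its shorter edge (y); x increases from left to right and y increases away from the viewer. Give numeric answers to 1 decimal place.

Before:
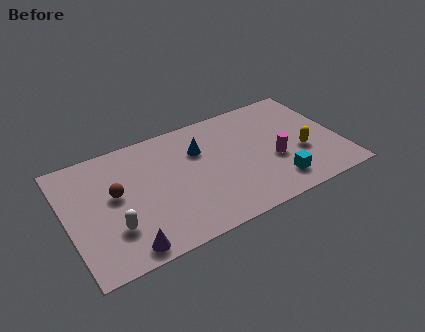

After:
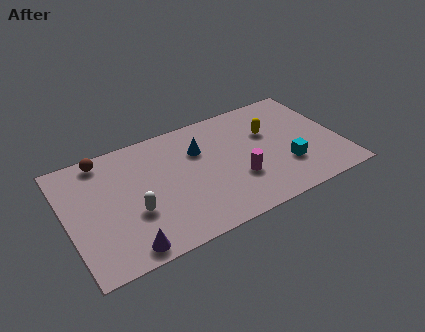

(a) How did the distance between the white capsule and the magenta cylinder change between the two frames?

-2.8

They were about 7.7 units apart before and 4.9 after — 2.8 units closer together.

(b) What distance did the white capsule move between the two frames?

1.1

From (2.0, 2.1) to (3.0, 2.6), the white capsule covered √(1.0² + 0.5²) ≈ 1.1 units.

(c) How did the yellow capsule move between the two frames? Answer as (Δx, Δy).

(-1.3, 1.9)

The yellow capsule was at about (11.0, 2.7) and moved to about (9.7, 4.6).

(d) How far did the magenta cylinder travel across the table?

1.8

The magenta cylinder was near (9.7, 2.8) before and (7.9, 2.4) after, so it travelled √(1.8² + 0.4²) ≈ 1.8 units.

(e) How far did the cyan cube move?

1.0

The cyan cube was near (9.6, 1.4) before and (10.2, 2.2) after, so it travelled √(0.6² + 0.8²) ≈ 1.0 units.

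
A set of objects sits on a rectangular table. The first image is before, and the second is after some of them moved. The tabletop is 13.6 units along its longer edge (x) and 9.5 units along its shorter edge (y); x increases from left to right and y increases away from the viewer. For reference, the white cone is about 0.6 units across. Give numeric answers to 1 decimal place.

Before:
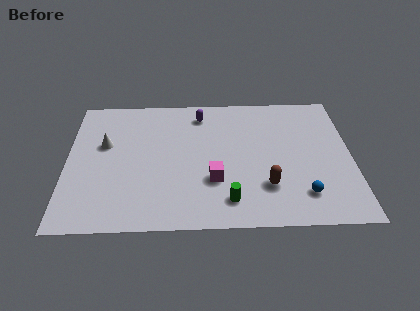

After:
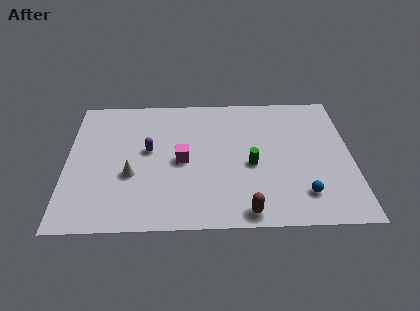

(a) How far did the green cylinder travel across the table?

2.6

The green cylinder moved from about (7.7, 1.7) to (8.8, 4.1), a distance of √(1.1² + 2.4²) ≈ 2.6.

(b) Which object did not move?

the blue sphere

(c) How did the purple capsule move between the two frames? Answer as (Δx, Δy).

(-2.5, -2.6)

From the two frames, the purple capsule sits at roughly (6.4, 7.9) before and (3.9, 5.3) after.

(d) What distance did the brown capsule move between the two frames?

2.0

The brown capsule was near (9.5, 2.6) before and (8.5, 0.9) after, so it travelled √(1.0² + 1.7²) ≈ 2.0 units.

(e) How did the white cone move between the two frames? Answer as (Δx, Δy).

(1.3, -2.2)

The white cone was at about (1.8, 5.8) and moved to about (3.1, 3.6).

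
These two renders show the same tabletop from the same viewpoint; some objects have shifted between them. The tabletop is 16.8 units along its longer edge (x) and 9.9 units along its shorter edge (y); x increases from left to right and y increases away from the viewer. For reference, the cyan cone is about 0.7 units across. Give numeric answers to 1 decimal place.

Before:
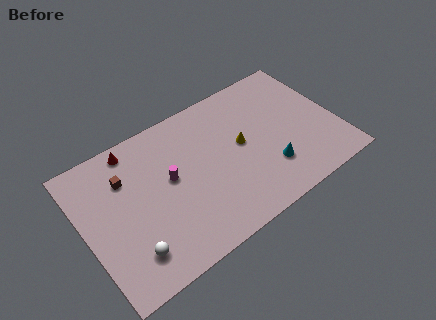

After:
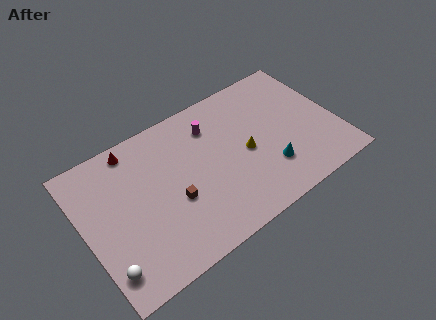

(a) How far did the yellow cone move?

0.7

The yellow cone was near (10.5, 5.3) before and (10.7, 4.6) after, so it travelled √(0.2² + 0.7²) ≈ 0.7 units.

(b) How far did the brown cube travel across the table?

4.2

From (3.0, 7.1) to (5.7, 3.9), the brown cube covered √(2.7² + 3.2²) ≈ 4.2 units.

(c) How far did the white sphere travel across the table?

1.6

The white sphere moved from about (2.5, 2.1) to (0.9, 1.9), a distance of √(1.6² + 0.2²) ≈ 1.6.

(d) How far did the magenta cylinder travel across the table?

3.8

The magenta cylinder moved from about (5.7, 5.5) to (8.9, 7.6), a distance of √(3.2² + 2.1²) ≈ 3.8.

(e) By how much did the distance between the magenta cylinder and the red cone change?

+1.4

Before: roughly 3.8 units apart; after: 5.2. That's 1.4 units further apart.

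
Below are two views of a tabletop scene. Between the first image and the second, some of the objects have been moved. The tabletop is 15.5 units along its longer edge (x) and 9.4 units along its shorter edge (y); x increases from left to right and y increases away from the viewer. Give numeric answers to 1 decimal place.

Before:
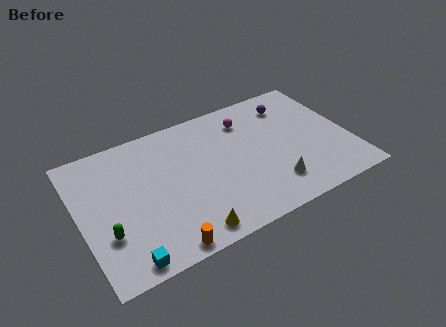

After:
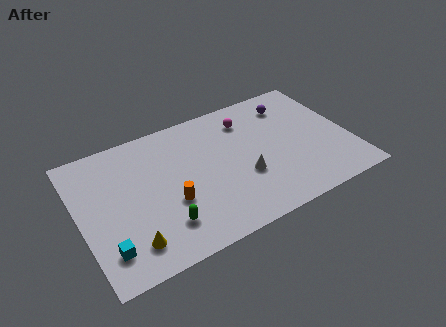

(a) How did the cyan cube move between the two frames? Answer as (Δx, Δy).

(-0.9, 1.1)

The cyan cube was at about (2.1, 0.9) and moved to about (1.2, 2.0).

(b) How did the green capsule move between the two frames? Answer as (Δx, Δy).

(3.1, -0.8)

The green capsule started near (1.3, 3.0) and ended near (4.4, 2.2).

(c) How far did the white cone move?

2.0

The white cone moved from about (10.7, 2.1) to (9.2, 3.4), a distance of √(1.5² + 1.3²) ≈ 2.0.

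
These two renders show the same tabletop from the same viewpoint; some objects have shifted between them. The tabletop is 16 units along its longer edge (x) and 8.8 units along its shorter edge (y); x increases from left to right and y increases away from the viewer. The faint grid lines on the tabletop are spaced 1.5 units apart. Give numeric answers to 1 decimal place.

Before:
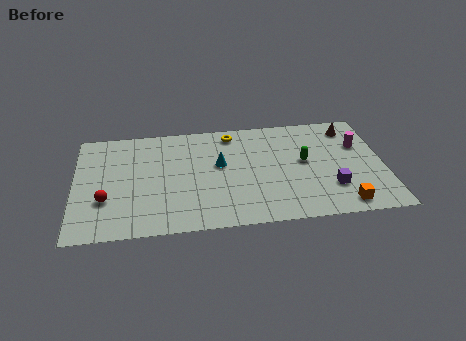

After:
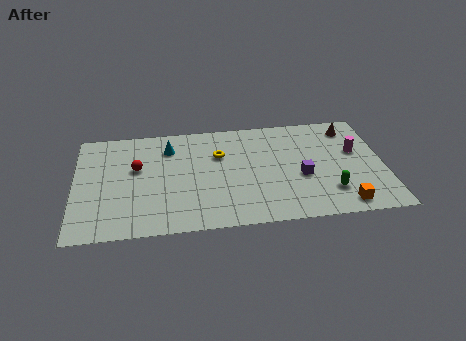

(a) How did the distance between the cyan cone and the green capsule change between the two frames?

+5.0

The distance was about 4.4 in the first image and 9.4 in the second, so they moved 5.0 units further apart.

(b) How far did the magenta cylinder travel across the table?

0.5

The magenta cylinder was near (14.8, 5.8) before and (14.6, 5.3) after, so it travelled √(0.2² + 0.5²) ≈ 0.5 units.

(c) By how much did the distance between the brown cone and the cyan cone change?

+2.3

The distance was about 7.2 in the first image and 9.5 in the second, so they moved 2.3 units further apart.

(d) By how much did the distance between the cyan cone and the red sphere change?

-4.0

They were about 6.3 units apart before and 2.3 after — 4.0 units closer together.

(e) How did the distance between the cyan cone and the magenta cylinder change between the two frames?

+2.5

Before: roughly 7.3 units apart; after: 9.8. That's 2.5 units further apart.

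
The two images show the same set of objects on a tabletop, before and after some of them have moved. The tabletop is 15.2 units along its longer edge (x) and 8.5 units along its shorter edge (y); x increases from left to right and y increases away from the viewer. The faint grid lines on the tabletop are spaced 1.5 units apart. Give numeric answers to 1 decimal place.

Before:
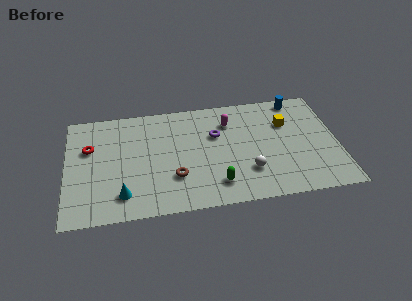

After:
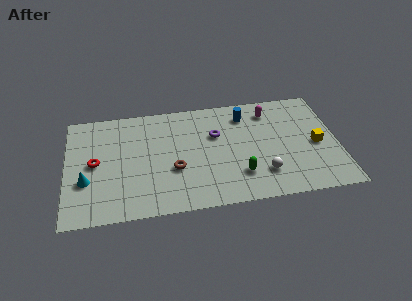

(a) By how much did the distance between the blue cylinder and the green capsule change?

-3.0

They were about 7.6 units apart before and 4.6 after — 3.0 units closer together.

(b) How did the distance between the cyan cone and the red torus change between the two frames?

-2.8

Before: roughly 4.2 units apart; after: 1.4. That's 2.8 units closer together.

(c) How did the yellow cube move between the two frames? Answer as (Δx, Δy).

(1.6, -1.9)

The yellow cube was at about (12.4, 5.8) and moved to about (14.0, 3.9).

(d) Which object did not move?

the purple torus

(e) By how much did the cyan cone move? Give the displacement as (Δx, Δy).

(-2.0, 1.3)

The cyan cone was at about (3.1, 1.7) and moved to about (1.1, 3.0).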